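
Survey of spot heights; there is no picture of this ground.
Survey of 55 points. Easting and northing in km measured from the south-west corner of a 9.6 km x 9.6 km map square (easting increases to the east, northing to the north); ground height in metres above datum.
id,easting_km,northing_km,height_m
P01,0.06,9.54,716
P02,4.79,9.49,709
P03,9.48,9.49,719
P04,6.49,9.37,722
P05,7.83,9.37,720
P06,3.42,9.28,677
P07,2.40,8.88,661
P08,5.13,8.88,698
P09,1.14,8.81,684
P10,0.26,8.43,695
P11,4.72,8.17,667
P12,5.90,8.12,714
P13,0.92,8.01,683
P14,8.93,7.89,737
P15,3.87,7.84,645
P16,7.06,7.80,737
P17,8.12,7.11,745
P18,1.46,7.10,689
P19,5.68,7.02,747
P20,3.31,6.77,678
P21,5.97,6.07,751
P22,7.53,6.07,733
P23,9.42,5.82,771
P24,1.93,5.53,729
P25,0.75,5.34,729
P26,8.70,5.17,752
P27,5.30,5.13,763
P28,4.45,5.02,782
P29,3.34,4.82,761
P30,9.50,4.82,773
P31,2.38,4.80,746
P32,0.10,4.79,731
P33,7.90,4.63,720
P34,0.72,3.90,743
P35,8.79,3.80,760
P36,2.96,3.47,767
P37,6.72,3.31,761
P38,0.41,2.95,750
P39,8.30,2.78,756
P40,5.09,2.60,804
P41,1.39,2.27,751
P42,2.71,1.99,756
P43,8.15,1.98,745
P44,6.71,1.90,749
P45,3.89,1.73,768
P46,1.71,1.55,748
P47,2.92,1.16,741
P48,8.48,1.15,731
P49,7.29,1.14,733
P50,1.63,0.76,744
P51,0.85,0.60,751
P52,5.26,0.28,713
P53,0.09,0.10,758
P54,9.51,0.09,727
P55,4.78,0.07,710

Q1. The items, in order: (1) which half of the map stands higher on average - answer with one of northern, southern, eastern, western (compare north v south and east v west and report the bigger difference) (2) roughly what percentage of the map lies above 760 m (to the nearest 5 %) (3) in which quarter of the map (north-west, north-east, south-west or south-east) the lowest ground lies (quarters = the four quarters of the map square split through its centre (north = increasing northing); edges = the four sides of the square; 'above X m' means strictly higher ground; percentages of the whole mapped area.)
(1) Taken as a whole, the southern half is higher than the northern.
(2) Ground above 760 m makes up about 15 % of the sheet.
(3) The lowest ground is in the north-west quarter.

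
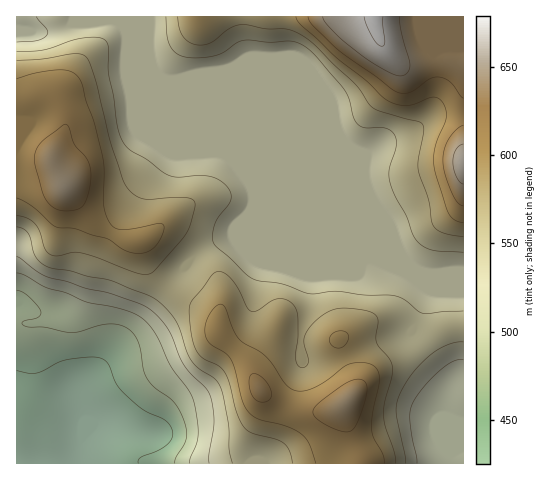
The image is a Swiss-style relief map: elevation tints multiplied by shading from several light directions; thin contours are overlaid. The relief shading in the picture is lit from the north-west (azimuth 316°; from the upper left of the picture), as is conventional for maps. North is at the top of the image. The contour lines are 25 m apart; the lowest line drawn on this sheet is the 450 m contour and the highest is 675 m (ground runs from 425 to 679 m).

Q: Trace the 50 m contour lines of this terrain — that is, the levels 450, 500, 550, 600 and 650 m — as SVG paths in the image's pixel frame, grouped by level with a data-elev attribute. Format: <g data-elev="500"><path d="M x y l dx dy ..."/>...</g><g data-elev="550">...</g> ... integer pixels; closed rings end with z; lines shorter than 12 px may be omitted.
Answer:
<g data-elev="450"><path d="M17 371l12 2 7 0 25-12 17-3 18-1 9 4 5 6 6 16 7 9 20 17 22 11 7 10 0 7-4 7-9 6-19 8-2 2 0 3"/></g><g data-elev="500"><path d="M17 273l8 2 21 12 21 6 18 9 28 5 17 5 10 4 8 7 10 14 13 30 17 23 6 12 4 21 0 12-8 28"/></g><g data-elev="550"><path d="M406 463l-10-50 1-10 3-10 13-21 18-17 17-10 15-3"/><path d="M463 311l-39 3-6-3-14-12-9-3-31-1-28-4-27 3-26-10-24-3-8-3-34-30-4-6 0-10 3-10 15-22 0-7-5-7-8-6-9-4-12 0-19 1-10-2-22-16-15-8-8-8-6-19-3-27-6-24 0-26-3-7-7-3-14 1-13 3-28 9-26 2"/><path d="M17 227l5 1 6 4 7 24 10 9 8 3 16 3 19 5 25 5 39 16 16 14 10 14 9 26 4 10 8 7 16 11 6 9 7 35 1 26 3 14"/><path d="M166 17l1 18 2 10 6 7 10 5 15 1 16-3 8-3 14-10 8-2 24 2 22-1 8 3 8 5 37 41 4 9 5 19 3 6 8 4 21 0 9 7 1 10-7 23 0 12 5 14 12 22 10 23 7 7 9 4 31 2"/></g><g data-elev="600"><path d="M384 463l-1-8-9-16-2-9 1-18 6-31 0-9-4-5-11-4-14 1-36 24-12 3-9-1-8-7-13-19-7-8-26-17-6-10-8-22-3-3-5 1-6 6-4 9-2 8 1 8 4 8 15 9 6 7 4 10 7 29 4 10 5 6 6 3 29 8 16 8 7 10 7 19"/><path d="M336 348l6-1 5-5 2-6-3-4-9-1-7 5 0 7z"/><path d="M17 198l16 9 22 19 20 3 31 9 17 11 9 4 11 0 9-4 7-7 5-12 0-5-4-2-28 6-13 0-6-2-4-6-5-17 0-35-2-15-7-30-9-23-4-17-5-8-8-5-12-1-21 3-19 6"/><path d="M296 17l5 8 33 30 31 25 23 21 8 3 9 2 9-2 18-7 6 1 4 4 4 7 0 8-11 30-1 11 0 10 15 46 5 6 9 3"/></g><g data-elev="650"><path d="M463 144l-4 2-3 4-3 11 3 16 4 5 3 2"/><path d="M323 17l3 6 11 12 24 20 25 16 14 5 7-3 3-9-9-32-1-15"/></g>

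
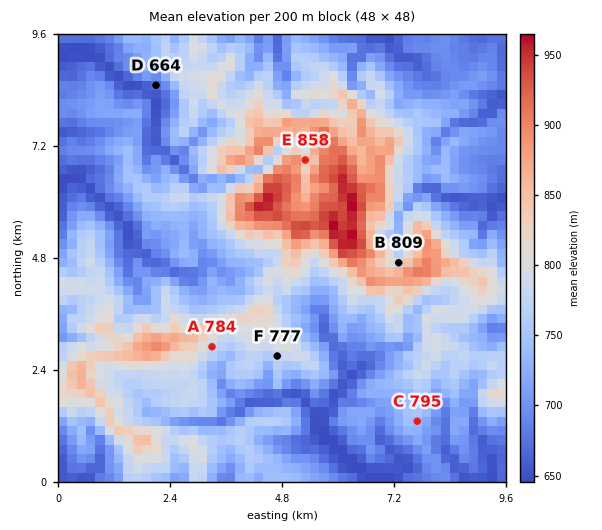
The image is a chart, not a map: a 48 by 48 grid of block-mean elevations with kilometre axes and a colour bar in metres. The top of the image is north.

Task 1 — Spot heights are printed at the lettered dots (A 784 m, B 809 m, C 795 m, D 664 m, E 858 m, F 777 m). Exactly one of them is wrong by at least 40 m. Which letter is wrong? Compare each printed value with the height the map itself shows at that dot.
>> C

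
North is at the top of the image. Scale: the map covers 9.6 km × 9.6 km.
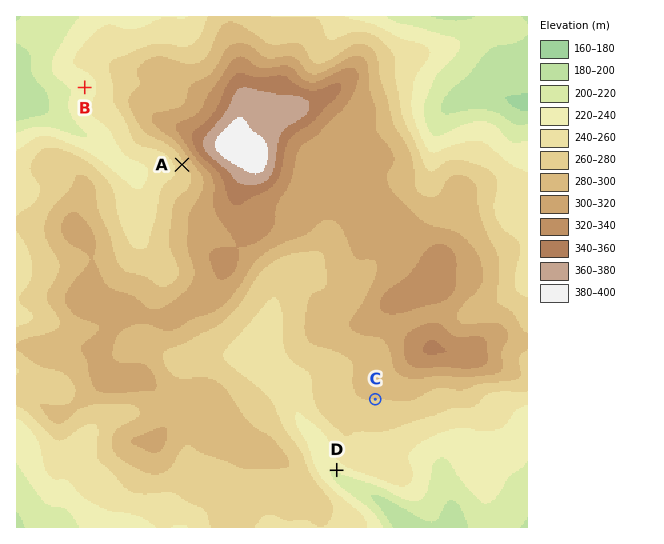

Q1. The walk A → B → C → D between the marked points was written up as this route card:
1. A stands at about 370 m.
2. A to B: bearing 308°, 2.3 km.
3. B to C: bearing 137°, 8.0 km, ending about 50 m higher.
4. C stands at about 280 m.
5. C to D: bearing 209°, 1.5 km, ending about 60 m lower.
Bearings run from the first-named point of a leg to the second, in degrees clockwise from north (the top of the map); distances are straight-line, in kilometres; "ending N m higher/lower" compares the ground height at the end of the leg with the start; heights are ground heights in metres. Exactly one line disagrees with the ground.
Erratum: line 1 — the height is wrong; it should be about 270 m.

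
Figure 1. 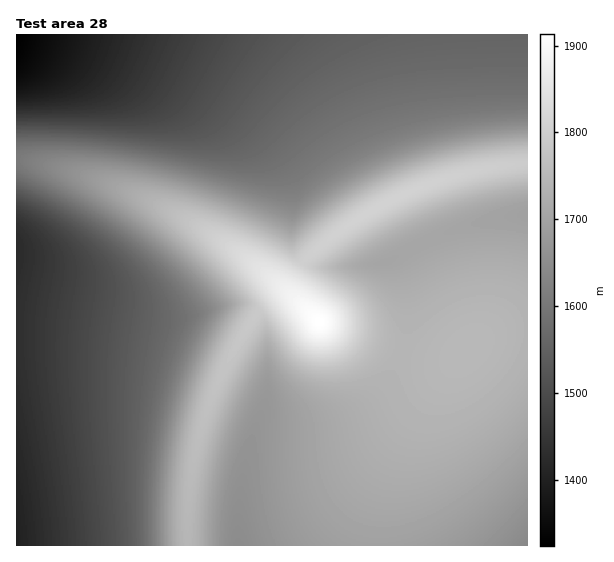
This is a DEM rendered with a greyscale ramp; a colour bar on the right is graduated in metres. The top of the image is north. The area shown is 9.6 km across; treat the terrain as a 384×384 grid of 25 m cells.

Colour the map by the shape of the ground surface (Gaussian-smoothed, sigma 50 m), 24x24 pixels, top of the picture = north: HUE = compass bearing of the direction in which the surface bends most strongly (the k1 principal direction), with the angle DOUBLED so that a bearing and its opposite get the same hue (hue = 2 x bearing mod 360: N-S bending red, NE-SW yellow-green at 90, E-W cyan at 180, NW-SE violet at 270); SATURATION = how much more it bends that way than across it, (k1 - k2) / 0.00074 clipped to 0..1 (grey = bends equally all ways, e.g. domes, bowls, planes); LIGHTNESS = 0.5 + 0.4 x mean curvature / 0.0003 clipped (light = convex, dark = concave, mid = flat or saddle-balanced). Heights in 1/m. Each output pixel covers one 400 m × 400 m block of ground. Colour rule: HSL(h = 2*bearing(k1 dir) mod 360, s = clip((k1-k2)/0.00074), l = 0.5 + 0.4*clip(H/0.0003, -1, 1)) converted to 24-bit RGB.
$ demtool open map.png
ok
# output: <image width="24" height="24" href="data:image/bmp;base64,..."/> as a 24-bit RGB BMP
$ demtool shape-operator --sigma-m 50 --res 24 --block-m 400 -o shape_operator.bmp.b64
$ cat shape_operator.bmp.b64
<image width="24" height="24" href="data:image/bmp;base64,Qk32BgAAAAAAADYAAAAoAAAAGAAAABgAAAABABgAAAAAAMAGAAATCwAAEwsAAAAAAAAAAAAAfX19fn19f35+f35/cXB/Ojh1QkCB+vrR6+ypLy1lS0h4fnuDhoOChoOChoKChoKBhoKBhYKBhYKAhYKAhYKAhIJ/hIN/hIN+fX5+fn5+fn9/fn9/cXKAOT11P0SA+vbR7uisLjJlRkp4fHuDhYKChoKChoKChoKBhoGBhoGBhoGAhYGAhYKAhYKAhYJ/hIN/fX5/fX9/foB/foCAcnaAPEd3OEV89+/N9eq8Mz5oQEx1eHmChYKChoKChoGBhoGBhoGBhoGBhoGAhoGAhoGAhoGAhYKAhYKAfX9/fYCAfoCAfoGAdXqBQ1N6L0R269u0/O7PPlBzNkpwcneBhIKChYKBhoGBhoGBhoGBhoGBhoGBhoCBhoGAhoGAhoKAhoKAfYCAfYGBfoGBfoGBeH6BTmB9KERw07qT/+rMT2+PK0hnZ3SAg4CChYGAhYGAhoGBhoGBhoGBh4GBh4GBh4GBh4GBhoGBhoKBfYCBfYGBfoGBfoKBe4CCW22AJ0pusZ5s/+TMvpNvJklhVG18gnh9hYB6hYN6hIN9hIKAhoGBhoGCh4GCh4GCh4GCh4GBh4KBfYGBfYGCfoKCfoKCfIKCaHiBMFdzSHKL++DQ7sKrMFhoN1pugWNliHxhg4hhd4ZqeYR2goN/hYGCh4GDh4GDh4KDh4KCh4KCfYGCfoGCfoKCfoKCfoKCc36CQml7LF913rOi/9jMUo2TFSxHhEJHlHQ9gJU9Vo5IXYdndIR9gIGDhoKEh4KEiIKEiIKEiIODfoGDfoGDfoKDfoKDfoKDeoGDWXeAJ2BvXp2m/tPN4JuVBg4tly5Uy4FAmsxENbFGQZJ2YIeHeoCEhYKFh4KFiIOFiIOFiIOFfoGDfoGDfoKDfoKDf4KCfYKCbICBOXB3MXN55Kup/8zNDgAzhEl75M/J4u/cc9W+NZCoT3CMcXiGg4CGh4OGiIOGiISGiYSGfoCEfoGDf4GDf4GCf4CBf31+fnZ0THBTEkIoQY1Q/M/UjACad7el1fPk4OvqsbbiNDu6SEmPbm2Ign+Gh4OHiISHiISHiYSHf4CEf4CDf3+BgH1/f3h4fm5ufF5fdkpPYzYyIiwHPD0A1xQRufPcy/jjrtXDzXrNiDStbUyOeW+Ig4CGhoSHh4SIiIWIiYWJgH2BgHt8f3d2fnBtfGNgeFJPckA/bTk9cklObI+JjdDAwPbmxvbla85uc2cpaCclhTdlhlmEgnaFg4GFhYSGhoSHh4WIiIWIfnRufW5le2Rad1dMcklAbj85b0JAfF1dequonuTayfjvvfLkRnPL+ABj1TsAJzIJHDcNPWgwYH5adoNzf4R+hIWDhYSFh4SGd2FLc1dCb047bUg5cEtBel1Zc5ecjs/SuPPxzPn0rejdh7ClGxFJvkrg/8zx9r7soFiiLWcsL2YoSXU8ZH5VdYJofoNzg4R5bVQ5b1Q/dFtNgmlid5ajjcPRsefvzPb5vvPymNDLd5mFf0xUVCFRF05LwYK1/M/3/8z+2ZTfV5NRP2gvPWIlTGksXXE3bHdBe2iKdYmihabCnMfhueLzzO/5we30odfbg6qph19eej9CdjpBdUdRJVpFKHIzVp5b46zl+M3+88z/1qnsmG67b4xOYHI8XWgxp8Lqu9b0yuP4yub4t97vnMjVhKari2pkfUlEdzo4eD9AfFFTf2ZnYHpqP3tEJm8nNnoxaKhfz6Tf69D758z/4sz/3dD7xLfzwNX0ss3rn77Zjam7eJOch2hcfVBDd0M4eEM8e05Kf19dgG9tgXt4e4F6boNuV4BVP3c3NW4mQXQrYoxHjWyyrpTUxrbs18/3f46llYNvhnFdf19IeVI7dks3eEs9e1NJf2BZgG1pgXh0gX97gYJ9f4N+fYN8eYN3b4JrYYBXU3o/SnEtS20lU24mYXUtcHs3eWM9dls4dVY3d1U6eVhCfV5Of2ZcgW9pgXhzgn55goF9gYN+gYN+gIN+gIN9f4N8foJ7e4J3d4JwcoFlbX5XantJaXg/a3Q3d2RAemVGfGdPfmtZgHBjgHVtgXp0gX55goB8goJ+goN+goN+gYN+gYN9gIN9gIJ8gIJ8f4J7f4F6foF5foF2fYBzfYBvfn9sfnVhf3dngHltgHtzgX13gX96gYF8goJ9goJ+goJ+goN+goN+goN+goN9gYN9gYJ8gYJ7gIF7gIF6gIF5gIB5gIB4gH94f393f351gH93gIB5gIB7gIF8gIF9gYF9gYJ+gYJ+goJ+goN+g4N+g4N9g4N9goJ8goJ7goF7gYF6gYB5gYB4gH94gH93gH93f353"/>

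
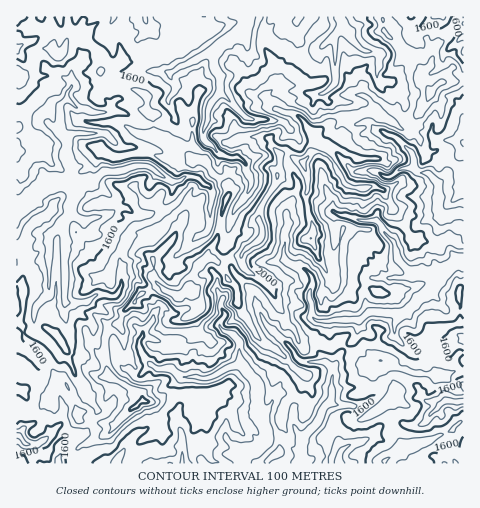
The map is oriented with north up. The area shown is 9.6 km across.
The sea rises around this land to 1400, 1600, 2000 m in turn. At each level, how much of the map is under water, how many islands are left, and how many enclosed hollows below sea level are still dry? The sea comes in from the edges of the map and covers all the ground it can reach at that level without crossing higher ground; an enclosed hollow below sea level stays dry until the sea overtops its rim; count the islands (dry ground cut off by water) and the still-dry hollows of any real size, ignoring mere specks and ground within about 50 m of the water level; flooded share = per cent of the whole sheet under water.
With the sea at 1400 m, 8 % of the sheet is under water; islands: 0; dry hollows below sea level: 0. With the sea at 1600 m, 44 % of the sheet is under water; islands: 0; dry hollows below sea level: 0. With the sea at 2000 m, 94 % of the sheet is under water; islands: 1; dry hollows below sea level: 0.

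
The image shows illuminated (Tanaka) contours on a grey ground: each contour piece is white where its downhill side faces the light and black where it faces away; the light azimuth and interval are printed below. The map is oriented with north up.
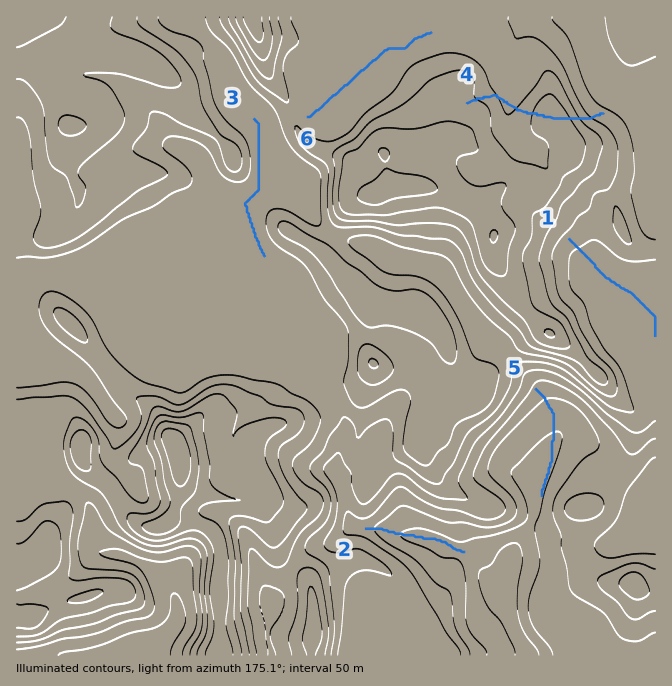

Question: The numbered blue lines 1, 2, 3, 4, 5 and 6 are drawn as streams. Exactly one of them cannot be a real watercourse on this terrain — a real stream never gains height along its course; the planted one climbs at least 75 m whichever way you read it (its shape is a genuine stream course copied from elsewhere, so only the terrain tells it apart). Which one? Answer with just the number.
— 4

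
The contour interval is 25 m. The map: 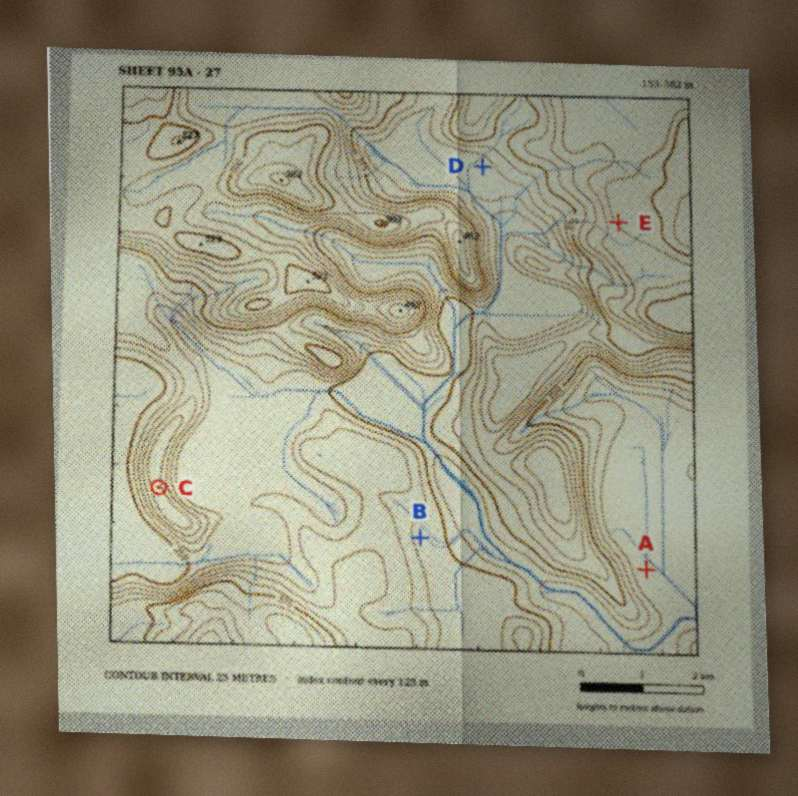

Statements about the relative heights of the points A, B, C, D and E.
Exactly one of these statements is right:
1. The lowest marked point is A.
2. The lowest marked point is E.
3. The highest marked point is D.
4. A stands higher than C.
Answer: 1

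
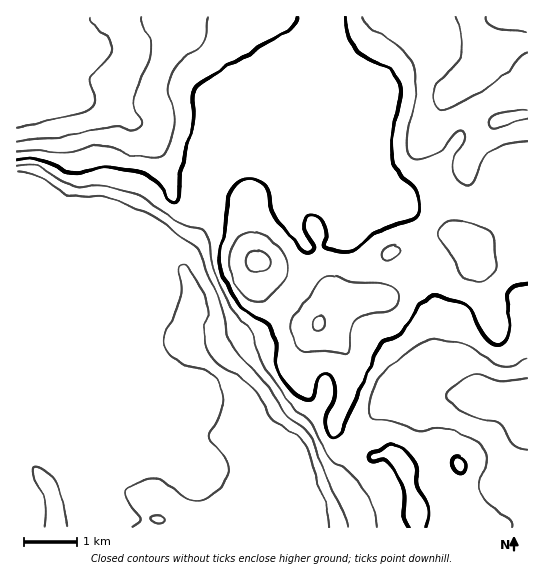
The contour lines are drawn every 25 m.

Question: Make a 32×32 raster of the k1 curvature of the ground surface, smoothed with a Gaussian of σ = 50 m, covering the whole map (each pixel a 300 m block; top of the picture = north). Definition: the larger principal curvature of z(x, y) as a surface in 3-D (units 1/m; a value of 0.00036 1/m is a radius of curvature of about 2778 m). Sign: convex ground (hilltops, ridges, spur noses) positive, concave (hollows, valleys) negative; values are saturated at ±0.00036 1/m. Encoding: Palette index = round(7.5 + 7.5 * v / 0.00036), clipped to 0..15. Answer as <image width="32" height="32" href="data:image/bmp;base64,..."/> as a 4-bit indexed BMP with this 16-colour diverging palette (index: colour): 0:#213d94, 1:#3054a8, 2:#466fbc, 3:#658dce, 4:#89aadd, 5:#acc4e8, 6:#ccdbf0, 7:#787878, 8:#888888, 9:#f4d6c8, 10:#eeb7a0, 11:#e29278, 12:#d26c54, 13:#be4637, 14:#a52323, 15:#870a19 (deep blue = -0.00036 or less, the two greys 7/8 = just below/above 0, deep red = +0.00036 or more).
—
<image width="32" height="32" href="data:image/bmp;base64,Qk12AgAAAAAAAHYAAAAoAAAAIAAAACAAAAABAAQAAAAAAAACAAATCwAAEwsAABAAAAAAAAAAlD0hAKhUMAC8b0YAzo1lAN2qiQDoxKwA8NvMAHh4eACIiIgAyNb0AKC37gB4kuIAVGzSADdGvgAjI6UAGQqHAKl5qZiIiIiZmHjHe5uHvdy5iqiHiIiHeKmJt5qbiOh3qIqYd3eImImYjbe4qXrFeJiZiIiIiJmId3+auLmMx4qJl4mYiIiIiHZ/nLrJrcuqiIiJmHd4iJh1n7qsmKualneIeJd4iIiJqd/ImoioeKd4h4iYiImYeK3q+odol3eYiIiIqIqqmHaft91meJh3h3iId5iamZh5/4W/d3eYeKiIiHiZp3iJvc2Xzah3iYnbeIiIm5d4qomLu7qZiIicyYiIiIuneJmKm9yHipiJrLmIiIiJyYd73KrMmZuXiXuneJiIiLuHffuHnKzLuZiMhnioiIibiK/buZuYiZiKupl7mIiIiHjNzdmJmbqHacqrqYeIiHh4vN2oiXi9y5vZd5iIiId4zJvKiKl3mqu8y6qIiHeHjPqLuHiph4d4qod4eJqGmr/HirmJmIeGapqXeGady6eOl4q6h4iHiJpryHho3JiHrYeJmXd4iIrJfNZ33Ll3mruHeJiHd4iJ3Jnad8qYeKuqiHiIiHiIiL2mnqjNy6uqqpmHiIh4h3ict4zdiJq6mJmId4iId4h3jMqJind4mYeYd3eIh4eJl3u9uYeIiJiImHiHiIeIiZeLicuXiHiZmZmJmIiHiZh2mnequoiIqpmZmZqZl3eaicl3qZmIiJl3eJeIibunm7uoiZh4"/>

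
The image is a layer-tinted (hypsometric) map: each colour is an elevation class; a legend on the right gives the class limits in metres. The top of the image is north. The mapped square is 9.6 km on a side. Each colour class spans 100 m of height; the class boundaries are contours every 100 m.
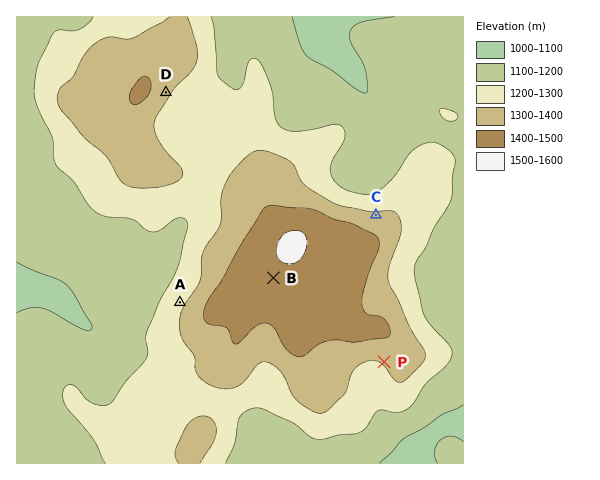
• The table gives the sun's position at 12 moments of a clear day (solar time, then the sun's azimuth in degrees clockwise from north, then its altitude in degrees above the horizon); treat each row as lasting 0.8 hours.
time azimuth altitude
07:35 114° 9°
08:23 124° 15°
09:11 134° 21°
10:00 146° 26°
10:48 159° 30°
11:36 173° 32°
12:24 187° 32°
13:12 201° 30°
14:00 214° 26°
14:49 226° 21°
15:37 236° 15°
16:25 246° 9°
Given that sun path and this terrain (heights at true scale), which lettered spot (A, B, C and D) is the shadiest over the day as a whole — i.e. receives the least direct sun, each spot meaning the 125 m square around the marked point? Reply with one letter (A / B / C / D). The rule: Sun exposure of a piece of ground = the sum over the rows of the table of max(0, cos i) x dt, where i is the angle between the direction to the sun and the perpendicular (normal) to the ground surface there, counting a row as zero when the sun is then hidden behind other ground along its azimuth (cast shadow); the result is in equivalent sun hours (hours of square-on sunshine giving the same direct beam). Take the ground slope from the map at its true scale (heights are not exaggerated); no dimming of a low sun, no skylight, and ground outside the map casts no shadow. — C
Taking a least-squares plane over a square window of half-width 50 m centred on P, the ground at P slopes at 12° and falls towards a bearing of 220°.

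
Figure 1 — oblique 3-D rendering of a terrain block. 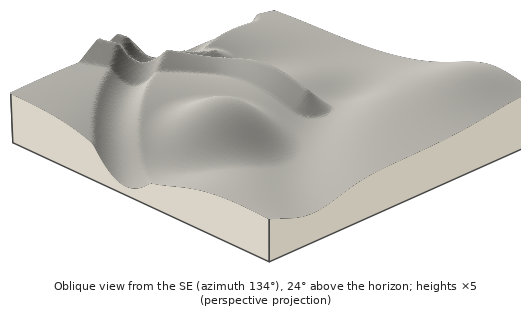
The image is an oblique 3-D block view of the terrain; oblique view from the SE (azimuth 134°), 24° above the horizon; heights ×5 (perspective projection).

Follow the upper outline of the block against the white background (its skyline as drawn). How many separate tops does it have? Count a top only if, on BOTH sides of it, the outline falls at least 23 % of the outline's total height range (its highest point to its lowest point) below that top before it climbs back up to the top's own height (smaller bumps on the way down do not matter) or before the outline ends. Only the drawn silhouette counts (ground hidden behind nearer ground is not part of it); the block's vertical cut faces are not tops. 2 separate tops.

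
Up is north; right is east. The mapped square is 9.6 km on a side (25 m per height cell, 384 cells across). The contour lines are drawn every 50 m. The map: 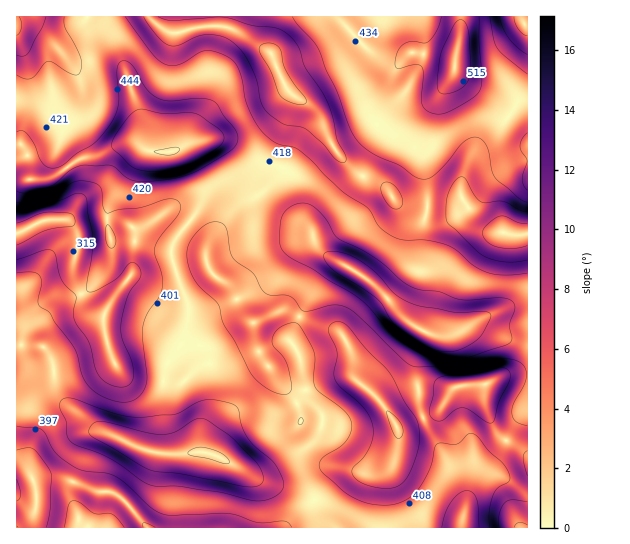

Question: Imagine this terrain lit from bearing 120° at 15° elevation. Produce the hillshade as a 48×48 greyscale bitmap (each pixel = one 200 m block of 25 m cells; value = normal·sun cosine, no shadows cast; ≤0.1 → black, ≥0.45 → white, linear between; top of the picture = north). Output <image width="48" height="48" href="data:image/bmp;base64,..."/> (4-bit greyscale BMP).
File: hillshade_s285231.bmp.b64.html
<image width="48" height="48" href="data:image/bmp;base64,Qk32BAAAAAAAAHYAAAAoAAAAMAAAADAAAAABAAQAAAAAAIAEAAATCwAAEwsAABAAAAAAAAAAAAAAABEREQAiIiIAMzMzAERERABVVVUAZmZmAHd3dwCIiIgAmZmZAKqqqgC7u7sAzMzMAN3d3QDu7u4A////AGUhJWZnmoiaqqmHiZdmZmd2ZmZSFK7/updBJXZnh2eZmamYmph2ZndmVVZTFJ7+uahCJXZWZWiJmZmZq7qHd3ZlQzRUI3zuuZhCR4h2VXmZmZmZrMqXd4dlQhJFQ2m8uodUV5mGVoqpmZmau7qIeJh3YwA1VWiau4dUV4mHZomZmYiaqqmImamIhRAkZmeJq4dUZ4h2Znd4h3eJmYiImruqliAUVmd4q4dEV3dmZmVVZneZl3d3iau7pzAUVWeImphTNGZmZVQiRmeal3dmeIrMqDEUVFd2iZh0MzRVREQhJXiamIh2Z4m8p0JENGdUZ3dlREREMzQxFHeJmIh2Z3mrlkV2I2YxRmZlRWVUM0VTE1Z4iHd2d3iZdUepRGYgJFVVZndkIUZlQ1Vnh2Z3eIiHVEerhWYgA1VWeJh0EDZ3ZVZnd2Z4mph2VVe8uphQAVVnirqFIDZ3dmd4h1V5vLh2ZWi83u22IWZnmsuVITZ3d3eIh1V5vLhmVWirzv/rhWZ4mruFIkZ3d3iIdmZ5qqhlVWeKve7cuWVomapzM1Znd3iIVFaJqYZVVVZ5ms3LqnZomZhSJFZnd3iYUjWKqXVUM0Z3d5vLqod4qphRE1Zmd4mpdER6uoVUI1ZmZWisu5h4qqpiE1Zmd4iZiHVoqoZUNVVVVDNpu5mYiJqUEkVmd3d3eIdniYdVZmVVVTM1eXmqhmioMjRXiHZmZnd3d3ZniHZVZmVEVleblUabcyRXmHZmZnd3Zmd4mXZmd3ZURCR6pSR7pTRomGZmZmd2VGeIh3d3d3ZUIgFIpiJqpkV5qGVmZlZmVFZ3dmZmeIdUMiElhyBZlkRpqWVWZUVWZmZndmVWaJh1VFQ0ZiBIhkRXmXZWZDRWiYd3dlVneKqHd6hlVBFZl2RFiYZmZDRWiYeIhlV5iKuoiP65hRJpmYdVaIdmZDNWiIeJhkV6mIrKiP/+yDJXmZl2Z4h3ZUNGeHd5lkV6l3ipdr7//HRGiaqYd3d3dmVWd3d4hlaLqGZ3VGm9/ahmerzMqYd3d3ZneHd4hlebyVRmQkZ3m6qGaKzf/bmHd3d3iHZ4h2eLymRVQmeGNXiGV4ms//yYd3d4iGVnd3d5u4VFVIiXQzM0Vnd4rf/ah2Z4h1RXd3d4mpZURIiIZTEANWZmeL3bmGVndURnd3d3iZdlMniHdlMAFFVVZ4qqmHVWZCRnd3d4mYd2U2d3d2UgBFQ0V4mZqXZVQiRnd3Z5qph3ZWZ3d2YxFGUyNYmaunZUMiVnd2VYvLmHdmZnd2VCN3ZDNGiby4dkMkZmd2M2rduYd2Vnd2UyWIdlVWeby5ZUM1ZmeHQSfOyod1RWd2UyaZdlZmebuoVERWZmZ4YQSu2odzNGZmUzaYdTRWebuWQzRWZmZocwOe2odxE1ZmZEaIdSI1eKqGMzRWZmVVdAGO6oiAEkVmZmeJhjI1aKqXQ0VmZ2VEVAB97KmRETVmZniZh3VVaJqoVVZmd3ZVVABc7cqjISRnZ4mYeIh3d4mpdmZnd3ZlVBBL7tqQ=="/>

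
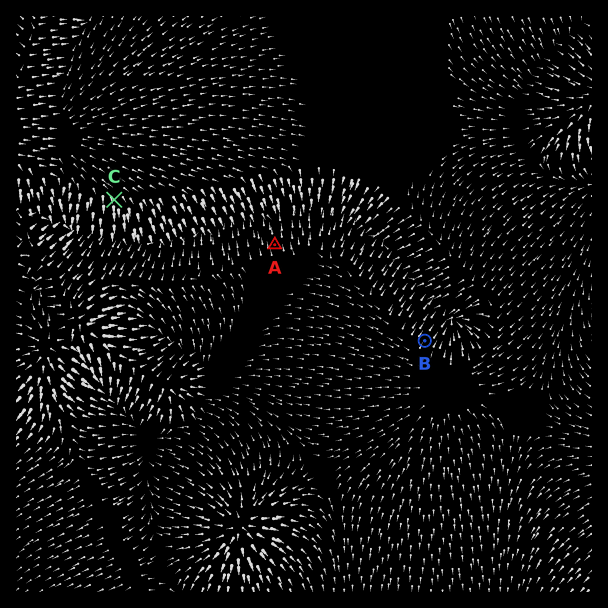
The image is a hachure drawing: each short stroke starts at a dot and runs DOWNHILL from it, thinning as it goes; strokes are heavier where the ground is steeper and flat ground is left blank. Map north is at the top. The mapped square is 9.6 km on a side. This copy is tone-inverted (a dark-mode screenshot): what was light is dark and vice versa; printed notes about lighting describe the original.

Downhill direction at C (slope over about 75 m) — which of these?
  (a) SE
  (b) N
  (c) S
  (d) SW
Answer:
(c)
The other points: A N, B NE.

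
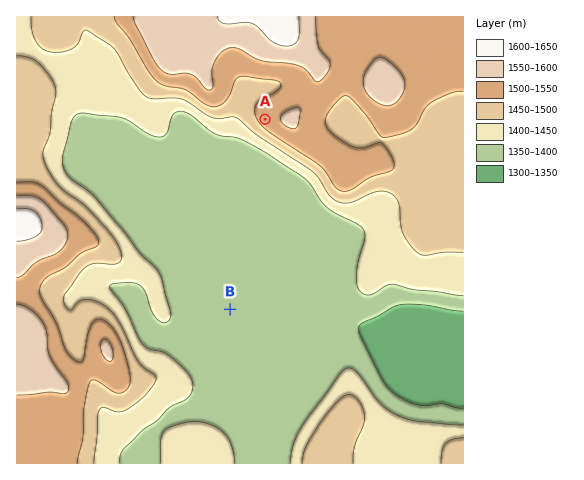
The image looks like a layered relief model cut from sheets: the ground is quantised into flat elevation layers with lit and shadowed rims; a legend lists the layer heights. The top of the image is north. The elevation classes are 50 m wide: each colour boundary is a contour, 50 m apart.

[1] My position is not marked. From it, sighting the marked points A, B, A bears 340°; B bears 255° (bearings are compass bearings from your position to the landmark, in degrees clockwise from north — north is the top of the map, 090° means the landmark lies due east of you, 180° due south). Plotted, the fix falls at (325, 284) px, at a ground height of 1350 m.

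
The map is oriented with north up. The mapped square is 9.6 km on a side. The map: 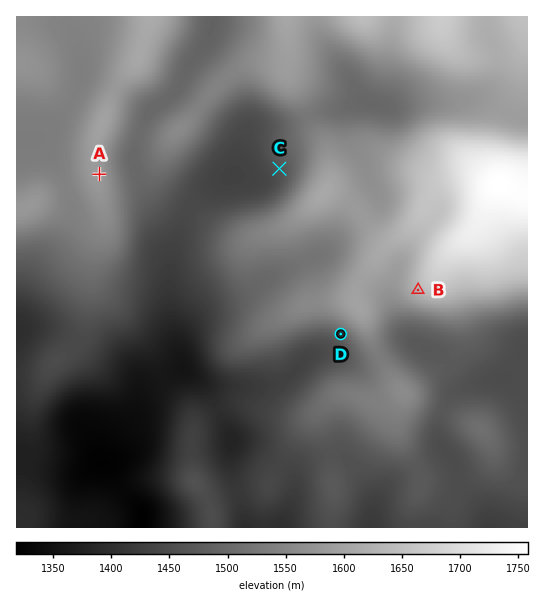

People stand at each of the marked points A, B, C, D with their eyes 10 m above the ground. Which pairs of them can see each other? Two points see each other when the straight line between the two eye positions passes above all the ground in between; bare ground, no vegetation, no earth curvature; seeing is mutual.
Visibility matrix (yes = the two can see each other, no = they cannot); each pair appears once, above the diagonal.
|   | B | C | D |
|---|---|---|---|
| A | yes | yes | no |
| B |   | no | no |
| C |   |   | no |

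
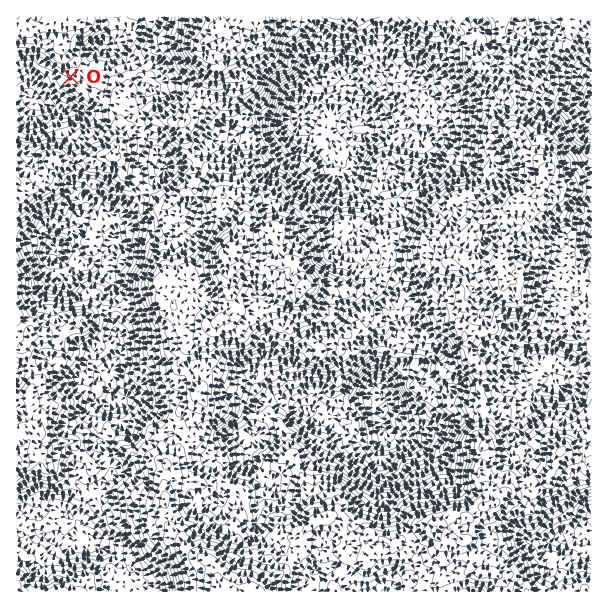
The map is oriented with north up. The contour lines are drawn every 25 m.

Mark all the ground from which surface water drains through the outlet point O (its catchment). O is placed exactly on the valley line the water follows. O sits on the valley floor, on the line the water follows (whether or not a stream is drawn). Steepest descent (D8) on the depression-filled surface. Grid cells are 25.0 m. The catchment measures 3.649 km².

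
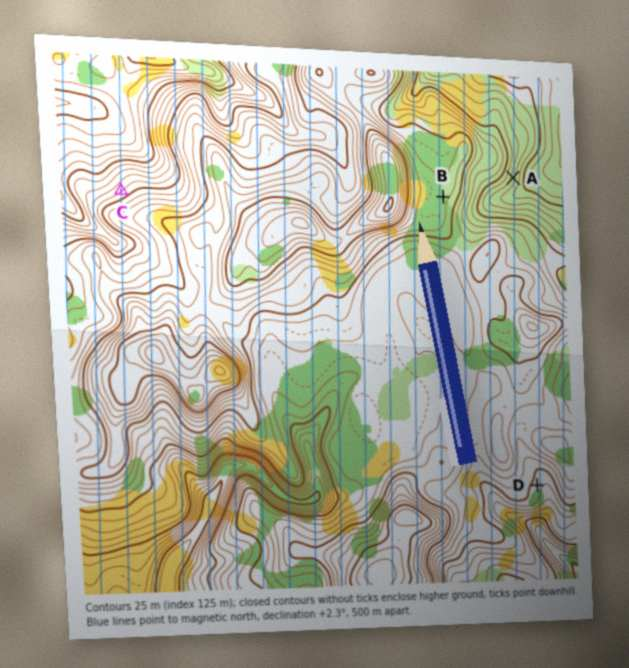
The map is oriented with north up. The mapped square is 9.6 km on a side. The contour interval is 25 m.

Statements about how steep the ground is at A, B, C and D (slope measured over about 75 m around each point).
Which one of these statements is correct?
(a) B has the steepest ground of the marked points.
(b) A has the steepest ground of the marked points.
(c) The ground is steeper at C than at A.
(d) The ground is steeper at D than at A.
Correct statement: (b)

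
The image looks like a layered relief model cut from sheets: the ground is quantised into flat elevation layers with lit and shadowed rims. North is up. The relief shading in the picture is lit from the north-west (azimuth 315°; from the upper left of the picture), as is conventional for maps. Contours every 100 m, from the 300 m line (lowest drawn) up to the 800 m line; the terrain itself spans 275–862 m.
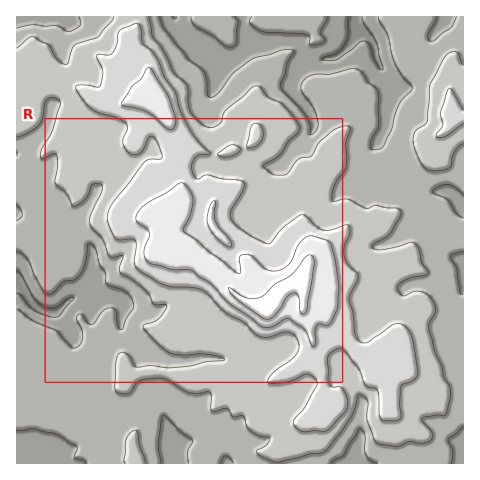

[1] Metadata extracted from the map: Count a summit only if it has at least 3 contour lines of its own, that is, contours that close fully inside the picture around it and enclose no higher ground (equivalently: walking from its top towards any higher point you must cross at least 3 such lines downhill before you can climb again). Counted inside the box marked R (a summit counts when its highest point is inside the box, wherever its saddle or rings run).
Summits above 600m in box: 1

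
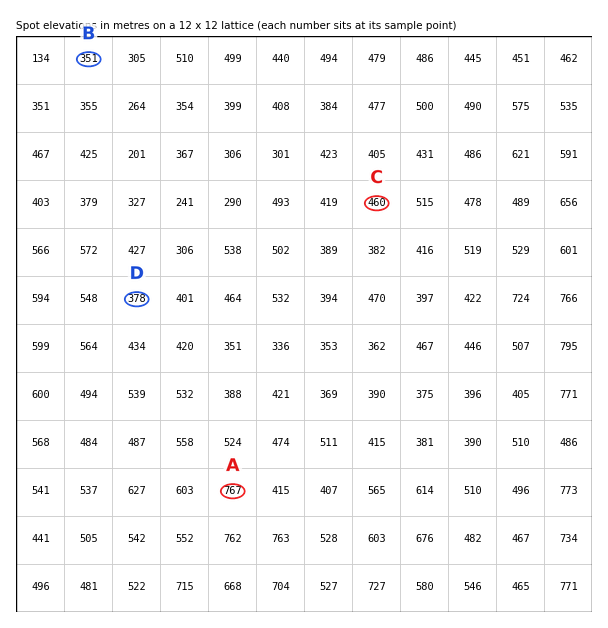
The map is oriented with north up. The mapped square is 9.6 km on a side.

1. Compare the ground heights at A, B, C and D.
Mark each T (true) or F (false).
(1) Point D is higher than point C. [F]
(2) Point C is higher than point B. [T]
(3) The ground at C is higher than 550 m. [F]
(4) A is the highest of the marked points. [T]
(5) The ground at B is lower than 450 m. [T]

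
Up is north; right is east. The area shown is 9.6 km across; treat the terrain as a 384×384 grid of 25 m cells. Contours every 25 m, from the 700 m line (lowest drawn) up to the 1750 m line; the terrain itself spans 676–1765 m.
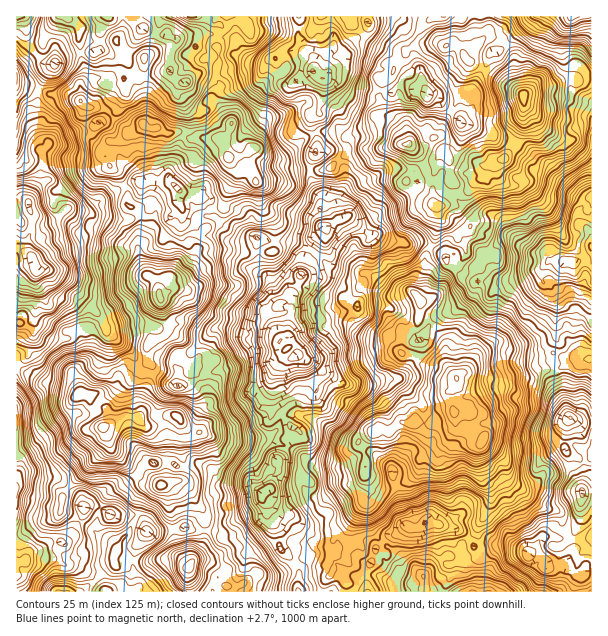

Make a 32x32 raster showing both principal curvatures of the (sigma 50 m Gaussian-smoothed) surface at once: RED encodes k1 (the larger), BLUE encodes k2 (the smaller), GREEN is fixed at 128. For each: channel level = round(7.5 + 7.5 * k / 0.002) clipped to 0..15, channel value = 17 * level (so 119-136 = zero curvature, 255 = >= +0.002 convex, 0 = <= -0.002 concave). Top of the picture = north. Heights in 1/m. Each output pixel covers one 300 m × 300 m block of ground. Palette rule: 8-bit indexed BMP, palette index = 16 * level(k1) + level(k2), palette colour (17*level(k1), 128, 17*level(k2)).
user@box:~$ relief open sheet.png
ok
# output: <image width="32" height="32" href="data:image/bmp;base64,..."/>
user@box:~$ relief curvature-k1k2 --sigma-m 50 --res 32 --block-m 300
<image width="32" height="32" href="data:image/bmp;base64,Qk02CAAAAAAAADYEAAAoAAAAIAAAACAAAAABAAgAAAAAAAAEAAATCwAAEwsAAAABAAAAAAAAAIAAABGAAAAigAAAM4AAAESAAABVgAAAZoAAAHeAAACIgAAAmYAAAKqAAAC7gAAAzIAAAN2AAADugAAA/4AAAACAEQARgBEAIoARADOAEQBEgBEAVYARAGaAEQB3gBEAiIARAJmAEQCqgBEAu4ARAMyAEQDdgBEA7oARAP+AEQAAgCIAEYAiACKAIgAzgCIARIAiAFWAIgBmgCIAd4AiAIiAIgCZgCIAqoAiALuAIgDMgCIA3YAiAO6AIgD/gCIAAIAzABGAMwAigDMAM4AzAESAMwBVgDMAZoAzAHeAMwCIgDMAmYAzAKqAMwC7gDMAzIAzAN2AMwDugDMA/4AzAACARAARgEQAIoBEADOARABEgEQAVYBEAGaARAB3gEQAiIBEAJmARACqgEQAu4BEAMyARADdgEQA7oBEAP+ARAAAgFUAEYBVACKAVQAzgFUARIBVAFWAVQBmgFUAd4BVAIiAVQCZgFUAqoBVALuAVQDMgFUA3YBVAO6AVQD/gFUAAIBmABGAZgAigGYAM4BmAESAZgBVgGYAZoBmAHeAZgCIgGYAmYBmAKqAZgC7gGYAzIBmAN2AZgDugGYA/4BmAACAdwARgHcAIoB3ADOAdwBEgHcAVYB3AGaAdwB3gHcAiIB3AJmAdwCqgHcAu4B3AMyAdwDdgHcA7oB3AP+AdwAAgIgAEYCIACKAiAAzgIgARICIAFWAiABmgIgAd4CIAIiAiACZgIgAqoCIALuAiADMgIgA3YCIAO6AiAD/gIgAAICZABGAmQAigJkAM4CZAESAmQBVgJkAZoCZAHeAmQCIgJkAmYCZAKqAmQC7gJkAzICZAN2AmQDugJkA/4CZAACAqgARgKoAIoCqADOAqgBEgKoAVYCqAGaAqgB3gKoAiICqAJmAqgCqgKoAu4CqAMyAqgDdgKoA7oCqAP+AqgAAgLsAEYC7ACKAuwAzgLsARIC7AFWAuwBmgLsAd4C7AIiAuwCZgLsAqoC7ALuAuwDMgLsA3YC7AO6AuwD/gLsAAIDMABGAzAAigMwAM4DMAESAzABVgMwAZoDMAHeAzACIgMwAmYDMAKqAzAC7gMwAzIDMAN2AzADugMwA/4DMAACA3QARgN0AIoDdADOA3QBEgN0AVYDdAGaA3QB3gN0AiIDdAJmA3QCqgN0Au4DdAMyA3QDdgN0A7oDdAP+A3QAAgO4AEYDuACKA7gAzgO4ARIDuAFWA7gBmgO4Ad4DuAIiA7gCZgO4AqoDuALuA7gDMgO4A3YDuAO6A7gD/gO4AAID/ABGA/wAigP8AM4D/AESA/wBVgP8AZoD/AHeA/wCIgP8AmYD/AKqA/wC7gP8AzID/AN2A/wDugP8A/4D/AILn+dPQkZNzpPqxxeXWtnC11cah57T4krO3tse0pMNRkaKggbX5wffl/dTVgvizsaXHtpGUxPmykoL0gYBwkZOTo6K0lfigouTo1KSkxpC2pLals8K0lsbmwsJwUNTFpuXmw6H2o/Qg8FDio9aCcZWDtdOyoFBwcID2taOlcMShtrb6gOAwwXL3lOemtICjksZx1/22cXFysaP2pbbj9oC0lfeAosXG+OjHo9aUUHDYw8XF5eX1pKSCkuW2+LZwQHC0geS2cODU5eWj02DEsOaAx6X5kKL22aPVpOaQ+OOyoqWlpPb5omCQsIHnpbVQ9dLVxfOQksXGw/jE55OzgMXEpKTY5/aA+MXn+ebY4+SRQMb59uiSpZW25/mVg4LCsqbVtOT09vbk9vbnxseBw8L0oZT69ffmpNe19taVgiBgYrTq5tSjx+XU09TEgoGlx3KUs7Wkx6G2xNe1s8ajcJHl5bX31cOC4kCAxPWDkZLHs7NgkKCApMjopIPXtaKTkuKi+fmC1rTmssel9+eTYIGQosbG1bLDx+j4hKWDs9Xns5Gys7Vwwfeh0MXWhLWQkIKCpLfX94HGhdjVx7WjpNmAgffUslC1w+bFYMKDlGFx2MX15tjWotTItcbIo6S1xeWxpLWgg7Pk0sO1k6RwxKDXpbNQ0pH2kcOVk8WUtLXFlLHFxaPXpPn46Nmz6KOSkMbG1qHn+Pn5xKKBpYRitraBcFCRlKfp9+jX1bTDsLSAgZPH5aPXxcOwkrSzc6OT43CBk7a3s9S0pbPFo6PT+qHkstfF1nP1gMOi6ceDgXDiobWltqTp6MSSo9Wig2Dj1KGB92BwgLDSxLPTgKJQ96LyodPVoqPB1oKT1sOjxfe2gIBgwZL3tviixcOS1sXRkGDUsXChxvfWpKOT9XLSkKORpXDFYNXY+tSjcaWV+KXBccHAt7TQoKKAoVDV0/z2+ZCDosbU+pO1kvfo5vqlgmLnsLbH+fijk3DYotjF9JKl8PmhtKCwwqSzx9fEkrKlpJKAoqP4taWmlaO098T709VAkMLn9vn2ccHI1fWSxdfYgnJg47Ll5uj39Ob30uVhkvH31ZOj+MP5kIGA0tbXs+eBk6P4wcHX+ZSBgef5s/njULSD+NXoxNSgk5PX+MeUtbPz9PnGo4HVcpH3wrSTkrL2s5TEobFgcOWBlPj8laOk1aCA97O0k7OBcLLmpYDSoIBQcuf3o4Cm1qD05+j2wvqSkFDygbPE+ZDn1eWigJHGgqZxpdfWkaTG53DFxbWz+pD2gfag+KHloKKk1LP5sqG2gbOyuMfk++bWo/OVpbT2sfXo95DCoqGAscK2xNe1kNWS+GCjlLOitNbp14O2YKU="/>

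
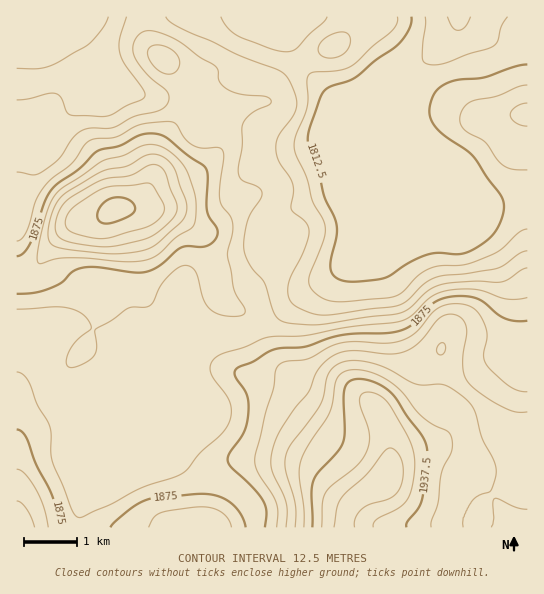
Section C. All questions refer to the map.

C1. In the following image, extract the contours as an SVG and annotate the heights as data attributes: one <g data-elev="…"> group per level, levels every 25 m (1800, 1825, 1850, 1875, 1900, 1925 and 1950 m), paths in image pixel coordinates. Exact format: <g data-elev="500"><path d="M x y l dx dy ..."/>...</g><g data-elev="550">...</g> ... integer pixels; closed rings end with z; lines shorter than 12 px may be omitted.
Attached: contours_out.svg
<g data-elev="1800"><path d="M508 17l-7 9-4 16-3 4-48 17-12 2-8-2-3-4 2-42"/></g><g data-elev="1825"><path d="M527 229l-9 4-20 18-17 8-16 6-26 1-12 4-10 7-15 15-8 5-45 4-15 0-13-4-11-10-1-5 1-7 13-33 2-12-2-11-11-18-5-23-13-29 1-12 12-31 0-28 2-4 4-2 26-2 14-5 20-19 20-16 4-7 0-6"/><path d="M527 85l-9 2-21 9-27 6-7 7-3 10 3 10 22 13 17 23 9 4 16 1"/><path d="M108 17l-5 10-13 16-31 19-18 6-24 0"/><path d="M327 17l-3 5-14 12-13 14-6 3-5 1-15-3-33-13-11-9-6-10"/></g><g data-elev="1850"><path d="M527 268l-5 2-13 9-7 3-32-1-21 2-11 3-12 6-17 17-12 5-79 11-27-2-10-2-5-4-3-6-8-28-15-18-6-15 0-12 3-17 4-9 10-14 1-7-5-5-15-6-3-3-1-6 4-25 1-23 8-10 18-8 2-4-5-4-25-3-14-5-7-7-2-12-3-4-16-9-22-17-23-9-8 0-7 3-5 8-1 9 4 10 7 10 24 22 1 6-3 7-9 5-24 6-20 11-22 0-8 2-10 8-15 21-16 13-8 3-17-3"/></g><g data-elev="1875"><path d="M60 527l-4-20-6-16-14-26-10-28-4-5-5-3"/><path d="M246 527l-5-13-11-12-12-6-16-2-43 3-13 3-17 10-19 17"/><path d="M527 321l-12 0-10-3-8-4-13-12-9-4-12-2-13 1-16 6-20 20-13 8-15 2-41 2-15 3-25 9-28 2-10 3-14 10-16 6-2 5 0 4 10 13 3 8 0 17-4 16-14 22-2 8 3 6 20 19 12 15 3 10-1 16"/><path d="M17 294l17-1 15-4 13-7 11-11 10-3 16-1 36 6 12-1 14-7 21-18 7-1 13 1 8-3 6-6 2-7-11-20 1-34-2-8-39-31-10-4-15 0-23 12-20 4-5 4-15 15-21 14-7 7-7 13-14 41-7 9-6 3"/></g><g data-elev="1900"><path d="M35 527l-8-17-5-7-5-2"/><path d="M527 412l-12 0-13-5-21-14-13-11-4-8-1-9 3-38-3-8-8-4-8-1-6 3-22 25-8 6-8 4-14 2-36-3-18 3-9 7-8 9-9 22-14 16-12 17-10 22-2 11 0 9 15 35 1 11-1 14"/><path d="M96 253l26 1 25-5 11-6 25-24 4-9-1-9-11-31-9-11-8-4-9 0-22 11-24 5-34 20-10 8-5 10-5 14-1 12 2 8 4 3 7 2z"/></g><g data-elev="1925"><path d="M431 527l0-6 7-19 4-29 10-23 0-8-1-7-4-4-14-7-11-7-19-24-13-11-17-9-18-3-10 1-8 7-7 35-21 32-8 14-2 16 5 32 0 20"/><path d="M93 238l10 1 10-2 33-10 11-6 6-7 1-7-11-22-7-2-40 4-11 6-22 14-7 11-1 5 2 6 8 5z"/></g><g data-elev="1950"><path d="M373 527l0-4 4-4 21-11 9-9 6-14 2-23-2-11-3-10-20-35-9-10-12-4-7 2-3 7 10 30 0 10-1 8-4 8-6 8-27 21-5 7-4 10 0 24"/></g>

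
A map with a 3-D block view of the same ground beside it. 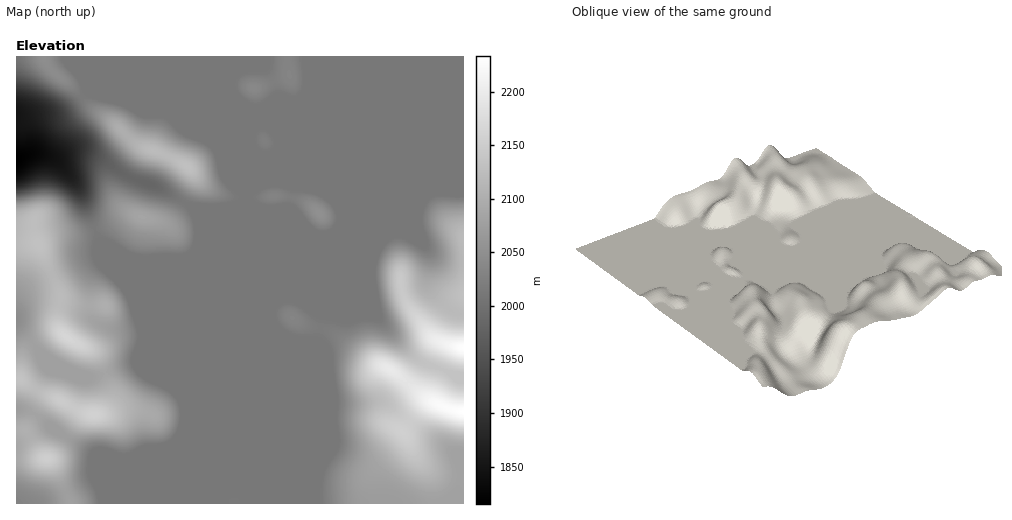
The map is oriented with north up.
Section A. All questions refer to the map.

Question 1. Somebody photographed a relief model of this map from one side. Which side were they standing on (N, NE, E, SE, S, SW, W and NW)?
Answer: NW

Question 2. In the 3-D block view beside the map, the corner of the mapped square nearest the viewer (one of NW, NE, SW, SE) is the NW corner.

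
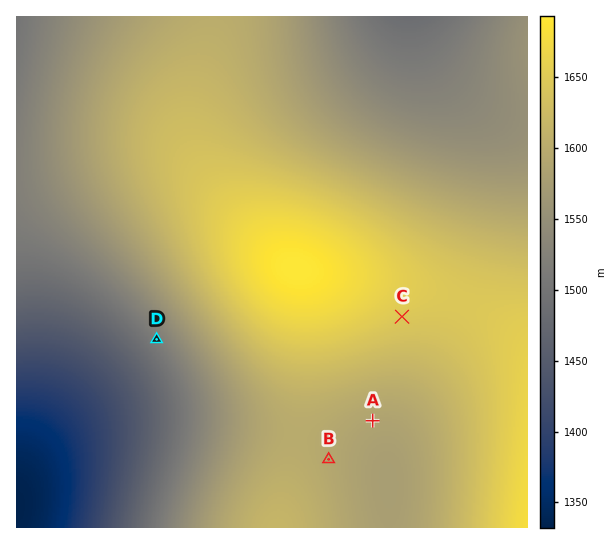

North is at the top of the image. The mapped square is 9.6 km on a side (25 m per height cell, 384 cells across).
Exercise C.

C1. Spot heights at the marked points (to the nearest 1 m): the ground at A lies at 1587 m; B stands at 1593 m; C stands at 1647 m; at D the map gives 1514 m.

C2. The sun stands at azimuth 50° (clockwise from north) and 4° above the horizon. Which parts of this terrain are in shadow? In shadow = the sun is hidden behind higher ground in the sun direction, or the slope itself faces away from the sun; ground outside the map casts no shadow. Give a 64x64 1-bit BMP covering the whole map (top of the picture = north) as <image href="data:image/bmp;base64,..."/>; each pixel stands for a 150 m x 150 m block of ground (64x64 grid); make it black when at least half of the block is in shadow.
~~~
<image width="64" height="64" href="data:image/bmp;base64,Qk0+AgAAAAAAAD4AAAAoAAAAQAAAAEAAAAABAAEAAAAAAAACAAATCwAAEwsAAAIAAAAAAAAA////AAAAAAAAAAAAAAAAAAAAAAAAAAAAAAAAAAAAAAAAAAAAAAAAAAAAAAAAAAAAAAAAAAAAAAAAAAAAAAAAAAAAAAAAAAAAAAAAAAAAAAAAAAAAAAAAAAAAAAAAAAAAAAAAAAAAAAAA/AAAAAAAAAH/gAAAAAAAA//gAAAAAAAD//gAAAAAAAP//gAAAAAAA///gAAAAAAD///AAAAAAAH//+AAAAAAAf//8AAAAAAB///4AAAAAAH///gAAAAAAP//+AAAAAAA///4AAAAAAB///gAAAAAAH//8AAAAAAAP//wAAAAAAA//+AAAAAAAB//wAAAAAAAH/+AAAAAAAAP/gAAAAAAAAf4AAAAAAAAAcAAAAAAAAAAAAAAAAAAAAAAAAAAAAAAAAAAAAAAAAAAAAAAAAAAAAAAAAAAAAAAAAAAAAAAAAAAAAAAAAAAAAAAAAAAAAAAAAAAAAAAAAAAAAAAAAAAAAAAAAAAAAAAAAAAAAAAAAAAAAAAAAAAAAAAAAAAAAAAAAAAAAAAAAAAAAAAAAAAAAAAAAAAAAAAAAAAAAAAAAAAAAAAAAAAAAAAAAAAAAAAAAAAAAAAAAAAAAAAAAAAAAAAAAAAAAAAAAAAAAAAAAAAAAAAAAAAAAAAAAAAAAAAAAAAAAAAAAAAAAAAAAAAAAAAAAAAAAAAAAAAAAAAAA=="/>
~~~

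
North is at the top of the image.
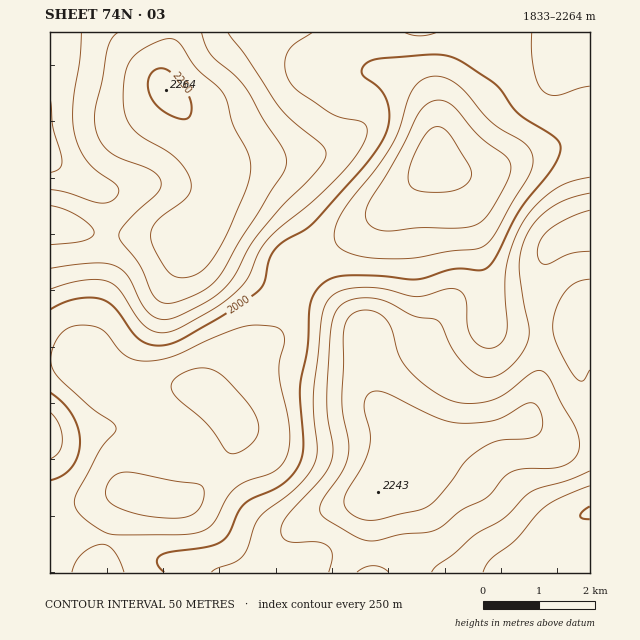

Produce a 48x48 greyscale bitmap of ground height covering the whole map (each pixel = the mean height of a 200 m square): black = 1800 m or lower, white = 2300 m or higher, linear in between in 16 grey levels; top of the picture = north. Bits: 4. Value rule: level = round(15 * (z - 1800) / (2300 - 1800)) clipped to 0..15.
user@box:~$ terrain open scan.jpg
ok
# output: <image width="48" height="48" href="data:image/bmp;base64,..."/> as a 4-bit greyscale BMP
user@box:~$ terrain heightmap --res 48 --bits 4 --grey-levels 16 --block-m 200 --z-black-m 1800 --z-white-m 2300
<image width="48" height="48" href="data:image/bmp;base64,Qk32BAAAAAAAAHYAAAAoAAAAMAAAADAAAAABAAQAAAAAAIAEAAATCwAAEwsAABAAAAAAAAAAAAAAABEREQAiIiIAMzMzAERERABVVVUAZmZmAHd3dwCIiIgAmZmZAKqqqgC7u7sAzMzMAN3d3QDu7u4A////AFVERFVmZnd4iIiIiJmquqqZmYiHd3d3d2VURFVmZmd3eIiZiJmqqqqpmZiId3d3d2VVRVVVVWZmd4iZmZmqqqqqqZmIh3d3d2VVVEREREVWZ4iZmaqru7uqqqmYiHd2ZlVUREQzMzRFZ4iZqqu8zMu7uqqZmId2ZlVEQzMzMzNFZniJqrvM3czMu6qqmYh3ZlVEMzMzMzNEVmd4mrvN3d3cy7uqqZiHdlVUMzMzMzM0VVZniavN3d3dzMu7qpmYh2ZUQzMzMzMzREVWeJq83d3dzMy7qqqqmXZlQzMzMzMzNERVaJq8zd3czMy7u7u7qodlREREREQzMzRFZ4mrzd3MzMzMu7u7uodlVEREREQzMzNFZ4mrzN3d3MzMzMzLuodlVUREREMzMzNFZ5q7zN3d3MzMzMzLuodlVERERDMzMzNFaJq8zN3MzMzMzMzLqnZVREREQzMzMzNFaJq8zMzMu7u7zMy7qmVURERDMzMzMzRFaJq8zMy7uqqqu8y6qVVERERDMzMzMzRFaJq8zMu7qqqaq7u6mVREREREMzMzM0RVZ5q7u7uqqpmZmruqmUQzRERERDMzNERVZ5q7u7qqqZmImaqpmUQ0RFVVVURERERFZ5q7u7qqqZiIiZqpiFRERFZmZlVERERFZ4q7u7qqmYh3iJmZiFRERVZ4h2ZVRERVV4q7u6qpmYd3eJmZiFVVVWeJmYdmVVVVZ4m7u6mZmYd3eJmZiGZVVniaqpmHZVVVZomqqpmImId3iJqZiHZmZ3mru6qYdmVVVniJmYiIiId3iZqZmId3d4mrzLuph2ZVVmd3d3d3d3d3iaqpmZiIiJq7zMy6mHZVVWZmZmZmZmZniaqqmZmZmaq8zdzLqHZVVVVVVVVVVWZmeaqqqqqqqqu83d3LqYZVVVVERERERVVWeKu7uru6qrvM3d3cuodmVVREQzRERERFaJq7u7u7qrvM3d3cy5h3ZlRDMzMzMzM0Z5q7u7u6qqu8zd3cy6mIdlVDMyMzMjM0Vomqu6qpmaq7zN3dzLqYh2VDMiIiIiIzRXiZqqmZmZqrvMzdzLqpiHZUMyIiIiIjNWeImYiImZqqu8zd3LuqmIdlQyIRERIiNFZ3iIiJmaqrvM3d3Mu6qZh2VDIRERIiM0Vnd3iJqqu7zN3d3Mu6qZiHZDIRERIiM0VmZ3iaq7u8zN3dzMu6qZmHdUMhESIjNEVmZniau7zM3d3dzLuqmZiIdlMhESI0RFVmZoiau8zN3d3czLqpmYiId1QyEiNEVWZmZomau8zd3t3cy7qZiIh3d2QyIjRFVmd3d4mau83d7u3cy6qYiHd3dmVDM0RVZnd3d4mau83e7t3Mu6mId3dmZmVENEVWZ3eHd4iaq83e7tzLupmHd3ZmZmVURFVmZ3iIiIiaq83e7dy7qpiHd3ZmZmVVVVZmd3iIiIiaq8zd3cu6qZiHd3ZmZmZmZmZnd3iIiIiaq7zMzMuqmYiHd3d2ZmZ2Znd3d3iIiIiZqru8zLupmYiIh3d3d3d3d3d3d3iIiA=="/>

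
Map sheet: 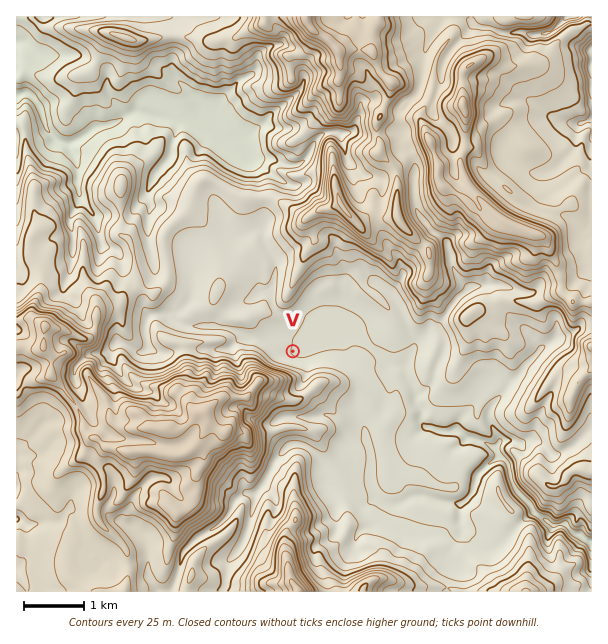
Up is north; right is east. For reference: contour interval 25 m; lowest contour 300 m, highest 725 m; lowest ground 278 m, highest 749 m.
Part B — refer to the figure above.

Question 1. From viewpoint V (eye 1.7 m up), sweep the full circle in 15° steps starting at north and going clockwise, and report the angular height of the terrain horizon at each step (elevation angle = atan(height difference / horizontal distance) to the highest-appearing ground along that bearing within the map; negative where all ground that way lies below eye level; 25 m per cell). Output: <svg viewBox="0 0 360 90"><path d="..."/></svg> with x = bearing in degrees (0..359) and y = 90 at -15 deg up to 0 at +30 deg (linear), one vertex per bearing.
<svg viewBox="0 0 360 90"><path d="M0 52l15-2 15-1 15 2 15 1 15 3 15 0 15 2 15-4 15-7 15-2 15 1 15-9 15-9 15-6 15-2 15 6 15 14 15 12 15 4 15 0 15 1 15 0 15-1"/></svg>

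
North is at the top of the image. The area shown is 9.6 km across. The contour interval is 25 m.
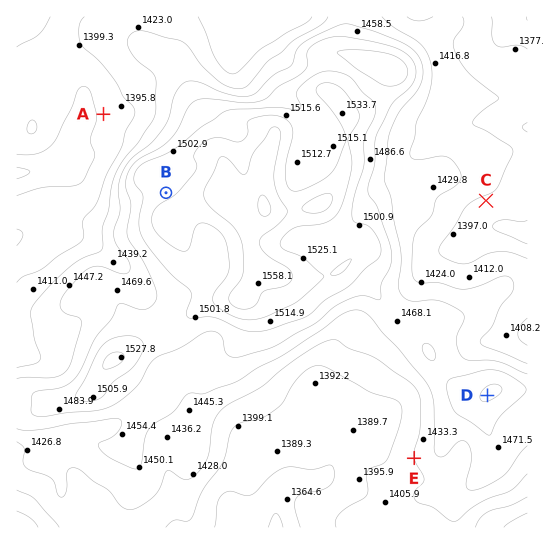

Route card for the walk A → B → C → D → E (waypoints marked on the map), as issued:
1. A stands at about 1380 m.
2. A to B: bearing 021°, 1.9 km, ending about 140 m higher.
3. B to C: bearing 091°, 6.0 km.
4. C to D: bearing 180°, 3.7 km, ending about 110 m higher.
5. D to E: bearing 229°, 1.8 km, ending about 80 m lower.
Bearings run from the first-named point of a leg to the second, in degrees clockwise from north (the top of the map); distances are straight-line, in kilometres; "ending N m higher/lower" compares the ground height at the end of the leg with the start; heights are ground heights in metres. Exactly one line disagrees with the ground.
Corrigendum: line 2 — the bearing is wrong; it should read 141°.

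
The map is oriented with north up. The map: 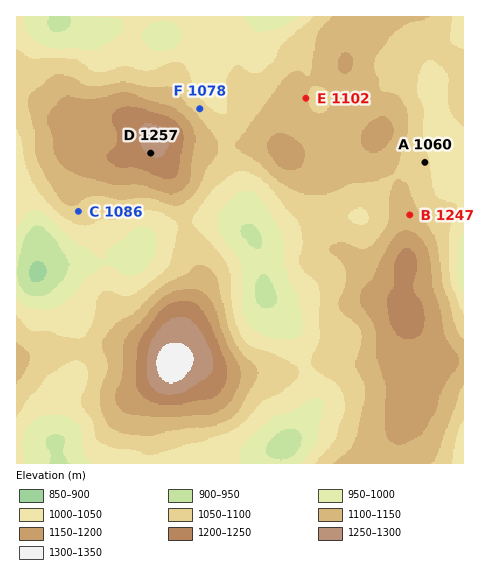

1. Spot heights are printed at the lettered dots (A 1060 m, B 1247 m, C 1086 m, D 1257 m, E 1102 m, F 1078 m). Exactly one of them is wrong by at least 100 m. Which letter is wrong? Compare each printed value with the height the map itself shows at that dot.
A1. B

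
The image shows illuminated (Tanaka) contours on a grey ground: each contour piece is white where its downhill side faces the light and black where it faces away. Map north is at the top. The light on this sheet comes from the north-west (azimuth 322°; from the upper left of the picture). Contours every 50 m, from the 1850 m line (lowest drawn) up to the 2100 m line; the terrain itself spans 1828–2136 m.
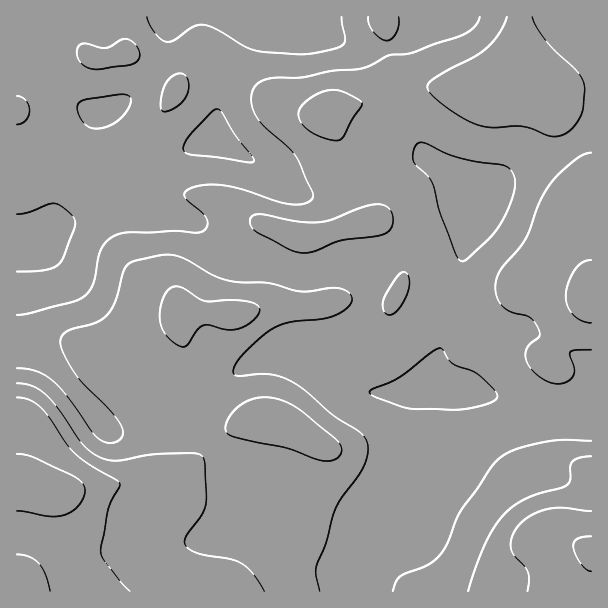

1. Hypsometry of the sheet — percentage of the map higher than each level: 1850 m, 96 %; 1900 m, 77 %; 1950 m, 42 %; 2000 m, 15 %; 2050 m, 6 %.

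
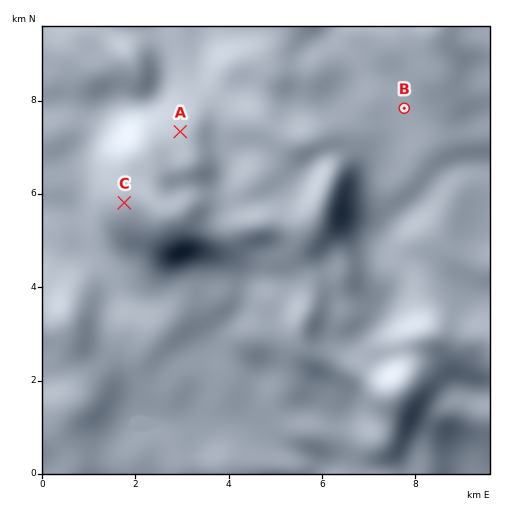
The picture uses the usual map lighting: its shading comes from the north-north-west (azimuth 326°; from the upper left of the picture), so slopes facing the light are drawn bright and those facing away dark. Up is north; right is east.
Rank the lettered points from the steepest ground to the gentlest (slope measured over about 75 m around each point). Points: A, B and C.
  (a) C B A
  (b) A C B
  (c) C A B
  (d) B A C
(c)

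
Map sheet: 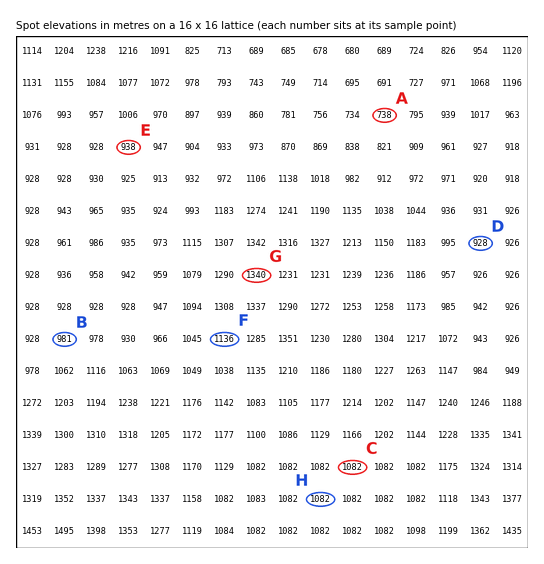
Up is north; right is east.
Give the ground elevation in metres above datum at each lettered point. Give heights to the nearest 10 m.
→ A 740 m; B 980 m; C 1080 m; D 930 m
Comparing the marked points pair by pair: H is lower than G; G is higher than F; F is higher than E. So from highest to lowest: G F H E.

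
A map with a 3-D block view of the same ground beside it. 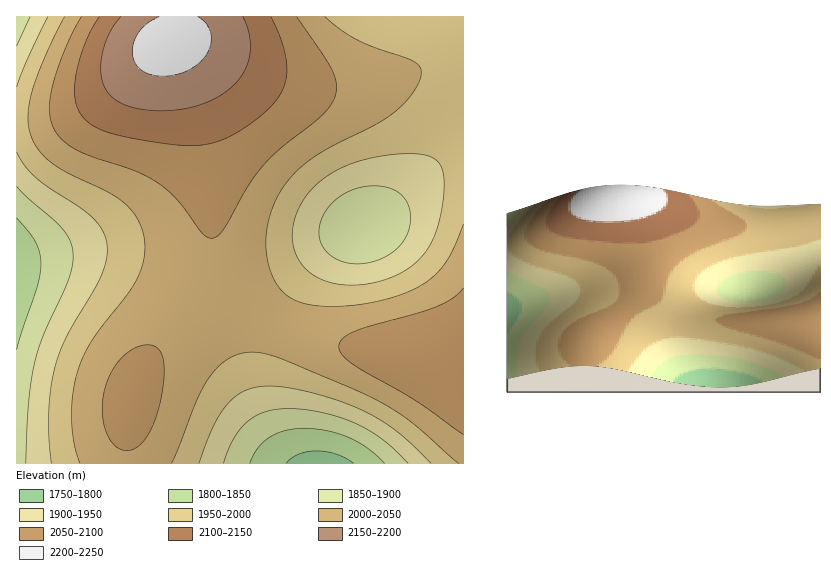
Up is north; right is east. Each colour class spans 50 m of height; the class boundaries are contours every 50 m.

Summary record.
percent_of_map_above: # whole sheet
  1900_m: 90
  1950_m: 77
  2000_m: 57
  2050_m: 28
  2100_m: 12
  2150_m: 6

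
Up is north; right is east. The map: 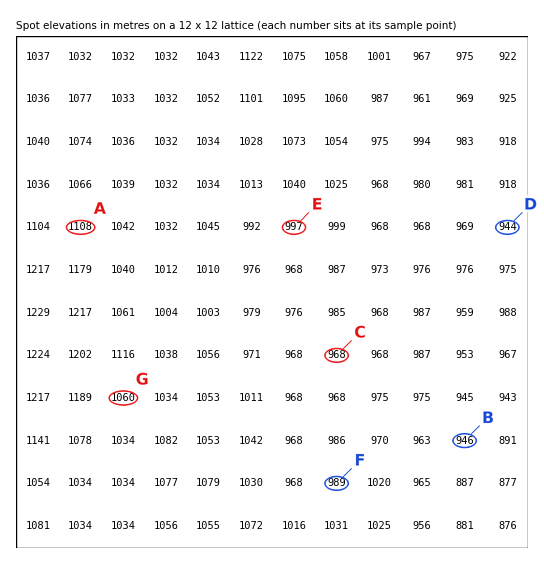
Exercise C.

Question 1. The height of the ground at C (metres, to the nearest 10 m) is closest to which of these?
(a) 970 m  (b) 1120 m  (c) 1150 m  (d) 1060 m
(a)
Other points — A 1110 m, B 950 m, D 940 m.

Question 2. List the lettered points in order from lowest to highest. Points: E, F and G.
F E G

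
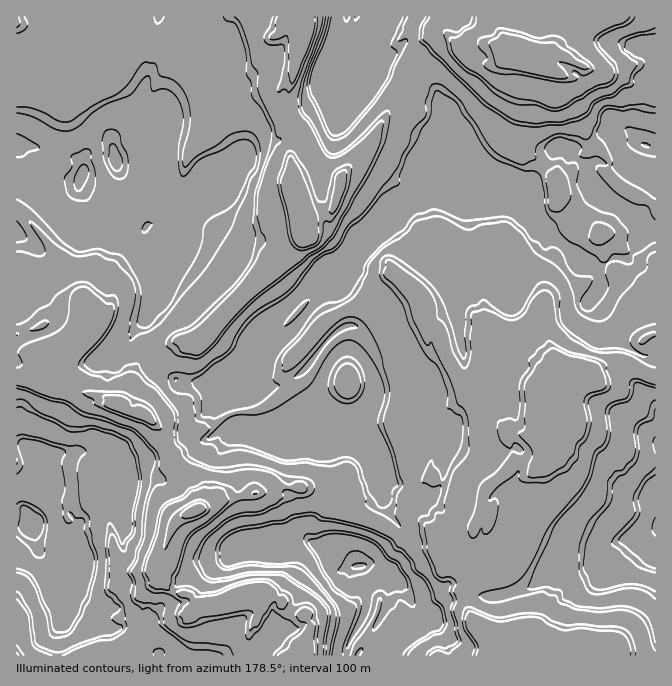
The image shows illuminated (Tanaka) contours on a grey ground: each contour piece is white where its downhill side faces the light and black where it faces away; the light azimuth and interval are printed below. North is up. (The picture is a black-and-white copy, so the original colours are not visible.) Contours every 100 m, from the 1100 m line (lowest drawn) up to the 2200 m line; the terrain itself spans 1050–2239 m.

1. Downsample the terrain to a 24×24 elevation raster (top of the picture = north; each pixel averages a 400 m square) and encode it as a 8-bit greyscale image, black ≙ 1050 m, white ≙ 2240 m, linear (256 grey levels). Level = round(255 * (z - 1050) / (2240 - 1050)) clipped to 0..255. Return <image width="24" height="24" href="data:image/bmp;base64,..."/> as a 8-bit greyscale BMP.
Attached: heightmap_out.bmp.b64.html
<image width="24" height="24" href="data:image/bmp;base64,Qk12BgAAAAAAADYEAAAoAAAAGAAAABgAAAABAAgAAAAAAEACAAATCwAAEwsAAAABAAAAAAAAAAAAAAEBAQACAgIAAwMDAAQEBAAFBQUABgYGAAcHBwAICAgACQkJAAoKCgALCwsADAwMAA0NDQAODg4ADw8PABAQEAAREREAEhISABMTEwAUFBQAFRUVABYWFgAXFxcAGBgYABkZGQAaGhoAGxsbABwcHAAdHR0AHh4eAB8fHwAgICAAISEhACIiIgAjIyMAJCQkACUlJQAmJiYAJycnACgoKAApKSkAKioqACsrKwAsLCwALS0tAC4uLgAvLy8AMDAwADExMQAyMjIAMzMzADQ0NAA1NTUANjY2ADc3NwA4ODgAOTk5ADo6OgA7OzsAPDw8AD09PQA+Pj4APz8/AEBAQABBQUEAQkJCAENDQwBEREQARUVFAEZGRgBHR0cASEhIAElJSQBKSkoAS0tLAExMTABNTU0ATk5OAE9PTwBQUFAAUVFRAFJSUgBTU1MAVFRUAFVVVQBWVlYAV1dXAFhYWABZWVkAWlpaAFtbWwBcXFwAXV1dAF5eXgBfX18AYGBgAGFhYQBiYmIAY2NjAGRkZABlZWUAZmZmAGdnZwBoaGgAaWlpAGpqagBra2sAbGxsAG1tbQBubm4Ab29vAHBwcABxcXEAcnJyAHNzcwB0dHQAdXV1AHZ2dgB3d3cAeHh4AHl5eQB6enoAe3t7AHx8fAB9fX0Afn5+AH9/fwCAgIAAgYGBAIKCggCDg4MAhISEAIWFhQCGhoYAh4eHAIiIiACJiYkAioqKAIuLiwCMjIwAjY2NAI6OjgCPj48AkJCQAJGRkQCSkpIAk5OTAJSUlACVlZUAlpaWAJeXlwCYmJgAmZmZAJqamgCbm5sAnJycAJ2dnQCenp4An5+fAKCgoAChoaEAoqKiAKOjowCkpKQApaWlAKampgCnp6cAqKioAKmpqQCqqqoAq6urAKysrACtra0Arq6uAK+vrwCwsLAAsbGxALKysgCzs7MAtLS0ALW1tQC2trYAt7e3ALi4uAC5ubkAurq6ALu7uwC8vLwAvb29AL6+vgC/v78AwMDAAMHBwQDCwsIAw8PDAMTExADFxcUAxsbGAMfHxwDIyMgAycnJAMrKygDLy8sAzMzMAM3NzQDOzs4Az8/PANDQ0ADR0dEA0tLSANPT0wDU1NQA1dXVANbW1gDX19cA2NjYANnZ2QDa2toA29vbANzc3ADd3d0A3t7eAN/f3wDg4OAA4eHhAOLi4gDj4+MA5OTkAOXl5QDm5uYA5+fnAOjo6ADp6ekA6urqAOvr6wDs7OwA7e3tAO7u7gDv7+8A8PDwAPHx8QDy8vIA8/PzAPT09AD19fUA9vb2APf39wD4+PgA+fn5APr6+gD7+/sA/Pz8AP39/QD+/v4A////AImrmY2AgWliU1M2YrispYZmMSoqKysuVpbMuqV/Zjk9PkI+XLO9r6pkPUNBUlxdbrLVy5ZkQEVKNzhcls7PxJVkXGNreI+UldXZ1JRhK1aLl5WbxufZrG1VVVZtgKGtw/LYyp6ALjx7oKitwsGkhWJUTVVbfpu41uzSuaqOQRg0XW2Gh4GRhnNXSFNVZoWmzNTQsaqaXk1HTlZrfYKnjnddTU1GUHCavdDNs6qTX2uDhpWeoZ+qhnxxVksyMV6Ao7KilohfUYCdqKqrq6uggH94VkMtKkR3nIlvWD4+YIyopp+lqJyjgIBoVlEtKUBng1hTXWhlgpKnqqSYoYefgH1dVlMzKStPYF5WXn6BemJ6paiMm6KQf2lpVlRKQ19sam1jVmeVjHJciKiiipOCeFx0WWBVbYmDeH91XXGTp4d2XX+hppV/Z2R/eoBoeqGUgYGAf4Shqp6Ecld1p6l9Zn2Af3+Ak6KejpWTpKerqqeSf1tBYKOjiICBgICaopWWo5mpq6usrKighFcxPHmmppOcn5+ol5ifpamtwa2sq6mpmFUtSE6JpqqqqqqjhqWhoq6sv7+wqpemp2hBWFJvl6uqqJaTmqGkrrKmqLerqY2FlHNVfIZlhKeqkn+BkpKsvZKGjKKop4+AfmJgnqmFfpefd1dJRmyWmIGAgIGYloSAelVVq6qkgIZ3RSgfHC9RfICAgICCgoCAc1Q4mqqpjHRAHQEBCyVSeHqAf4CAg39+ZkQtc66pkWBHKRkiJi5GYw=="/>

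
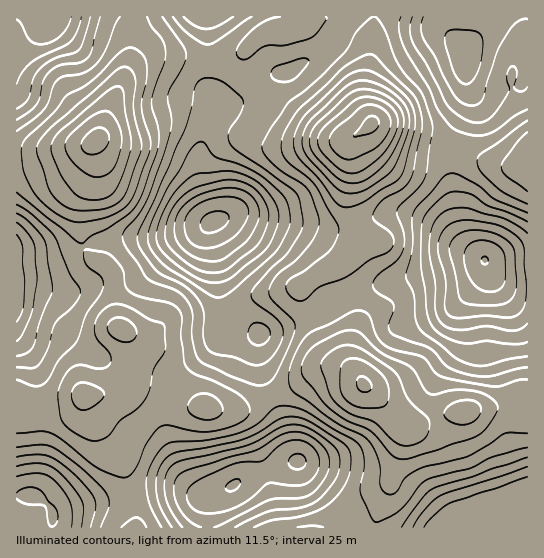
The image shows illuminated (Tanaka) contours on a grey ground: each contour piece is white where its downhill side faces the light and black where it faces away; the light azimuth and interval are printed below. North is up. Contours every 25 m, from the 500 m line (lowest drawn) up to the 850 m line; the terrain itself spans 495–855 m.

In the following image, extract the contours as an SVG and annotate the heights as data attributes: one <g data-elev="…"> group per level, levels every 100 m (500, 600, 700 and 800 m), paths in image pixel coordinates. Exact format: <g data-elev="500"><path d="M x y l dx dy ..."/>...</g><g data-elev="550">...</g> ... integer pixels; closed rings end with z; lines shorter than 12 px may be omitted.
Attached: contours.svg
<g data-elev="500"><path d="M483 264l-2-5 2-2 3 0 2 2 0 3-2 2z"/><path d="M206 233l-4-3-2-4 1-5 4-5 5-3 7-2 6 1 5 2 1 7-6 6-9 5z"/></g><g data-elev="600"><path d="M201 527l-8-4-7-5-6-8-4-9-2-10 0-8 3-5 5-5 45-15 28-8 24-14 11-4 9 0 10 3 10 7 7 8 3 9-1 12-7 13-10 10-10 4-23 0-9 2-55 27"/><path d="M424 527l9-10 16-14 78-26"/><path d="M17 476l13-2 11-1 6 2 8 6 10 12 5 10 2 11 0 13"/><path d="M527 323l-6 6-8 2-26-5-21 4-9 0-8-2-6-3-5-7-3-8 0-27-6-36 2-16 4-10 8-9 11-4 13 0 35 10 15 7 10 8"/><path d="M209 282l-19-8-26-20-7-12 1-15 5-14 8-16 8-10 11-10 9-4 26-2 12 1 18 8 13 13 10 16 1 8-1 6-8 20-9 11-32 25-10 3z"/><path d="M17 235l4 6 2 6 2 35-2 25-6 15"/><path d="M527 19l-9 2-9 10-12 22-14 45-5 6-7 2-6-2-7-5-13-20-10-22-13-22-1-9 2-9"/><path d="M71 17l-4 10-6 9-10 6-9 2-7 0-5-4-9-17-4-4"/></g><g data-elev="700"><path d="M146 527l-4-7-5-3-6 2-10 8"/><path d="M17 433l24-2 10 2 12 8 34 26 17 8 11 3 4-2 5-5 13-28 8-12 6-4 8-2 30 7 16-1 14-4 12-5 7-5 2-7-3-8-9-8-24-13-19-7-8-7-3-6-3-24 1-20-5-10-8-4-27-6-11-4-6-7-3-17-8-11-8-5-17-3-3 0-2 1 1 11 4 5 12 10 2 4 0 5-3 9-14 20-9 26-18 18-10 19-6 6-9 2-17-6"/><path d="M527 379l-8 1-17 6-8 1-52-10-7-4-8-12-5-4-28-7-10-5-8-10-7-20-4-3-7-2-7 2-21 12-16 6-8 6-6 9-7 13-3 11-1 9 1 9 5 7 40 28 26 12 8 7 6 9 4 12 2 25 2 4 6 3 6-1 10-15 15-9 47-12 22-12 16-12 22 0"/><path d="M298 301l8-2 15-13 26-10 23-16 17-8 6-7 1-6-3-5-16-13-2-7 9-13 20-12 8-10 3-8 9-40 0-12-3-14-5-10-37-37-6-4-10 3-20 13-43 40-10 16-5 11-2 10 3 10 5 6 18 14 8 8 24 44-3 12-7 10-23 19-15 8-4 4-1 5 1 5 5 6z"/><path d="M17 192l64 51 2 0 9-8 18-8 17-12 8-8 8-16 15-44 1-17-7-21 0-8 14-46-3-14-11-14-5-10"/><path d="M527 132l-9 9-13 18-4 8 5 9 21 15"/><path d="M120 17l-5 8-10 25-8 13-14 10-18 3-7 3-5 7-4 15-4 8-10 9-18 13"/></g><g data-elev="800"><path d="M361 391l8 0 3-4-3-6-7-5-4 2-1 4 0 5z"/><path d="M93 177l10-1 8-5 6-9 4-13 1-11-2-11-6-10-7-6-8 1-10 6-18 16-6 9 1 8 7 11 10 10z"/><path d="M347 173l11-1 13-8 14-12 9-15 4-12-1-10-5-8-10-6-13-4-12 2-30 26-8 9-1 9 3 8 16 16z"/></g>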